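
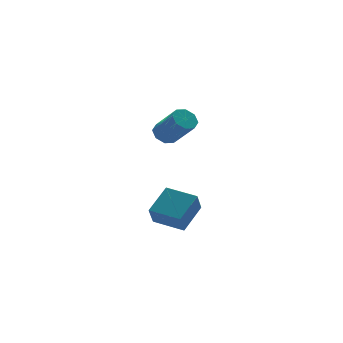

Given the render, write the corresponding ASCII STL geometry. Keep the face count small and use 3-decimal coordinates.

solid 
facet normal -0.710 -0.464 -0.530
outer loop
vertex -3.07 -4.7 -3.434
vertex -4.258 -3.174 -3.179
vertex -2.557 -4.097 -4.648
endloop
endfacet
facet normal 0.609 -0.782 -0.131
outer loop
vertex -1.102 -3.146 -3.561
vertex -3.07 -4.7 -3.434
vertex -2.557 -4.097 -4.648
endloop
endfacet
facet normal -0.710 -0.464 -0.530
outer loop
vertex -2.557 -4.097 -4.648
vertex -4.258 -3.174 -3.179
vertex -3.745 -2.571 -4.393
endloop
endfacet
facet normal 0.354 0.416 -0.838
outer loop
vertex -3.745 -2.571 -4.393
vertex -1.102 -3.146 -3.561
vertex -2.557 -4.097 -4.648
endloop
endfacet
facet normal -0.354 -0.416 0.838
outer loop
vertex -3.07 -4.7 -3.434
vertex -2.803 -2.223 -2.092
vertex -4.258 -3.174 -3.179
endloop
endfacet
facet normal 0.609 -0.782 -0.131
outer loop
vertex -1.615 -3.749 -2.347
vertex -3.07 -4.7 -3.434
vertex -1.102 -3.146 -3.561
endloop
endfacet
facet normal -0.354 -0.416 0.838
outer loop
vertex -1.615 -3.749 -2.347
vertex -2.803 -2.223 -2.092
vertex -3.07 -4.7 -3.434
endloop
endfacet
facet normal -0.609 0.782 0.131
outer loop
vertex -4.258 -3.174 -3.179
vertex -2.803 -2.223 -2.092
vertex -3.745 -2.571 -4.393
endloop
endfacet
facet normal 0.354 0.416 -0.838
outer loop
vertex -2.29 -1.62 -3.306
vertex -1.102 -3.146 -3.561
vertex -3.745 -2.571 -4.393
endloop
endfacet
facet normal -0.609 0.782 0.131
outer loop
vertex -3.745 -2.571 -4.393
vertex -2.803 -2.223 -2.092
vertex -2.29 -1.62 -3.306
endloop
endfacet
facet normal 0.710 0.464 0.530
outer loop
vertex -2.29 -1.62 -3.306
vertex -1.615 -3.749 -2.347
vertex -1.102 -3.146 -3.561
endloop
endfacet
facet normal 0.710 0.464 0.530
outer loop
vertex -2.803 -2.223 -2.092
vertex -1.615 -3.749 -2.347
vertex -2.29 -1.62 -3.306
endloop
endfacet
facet normal -0.275 0.652 -0.707
outer loop
vertex -2.475 -3.039 2.041
vertex -3.192 -2.965 2.388
vertex -2.489 -2.592 2.459
endloop
endfacet
facet normal 0.961 0.204 -0.186
outer loop
vertex -2.475 -3.039 2.041
vertex -2.489 -2.592 2.459
vertex -1.89 -4.428 3.546
endloop
endfacet
facet normal 0.961 0.204 -0.186
outer loop
vertex -1.89 -4.428 3.546
vertex -2.489 -2.592 2.459
vertex -1.904 -3.981 3.964
endloop
endfacet
facet normal 0.274 -0.652 0.707
outer loop
vertex -1.89 -4.428 3.546
vertex -1.904 -3.981 3.964
vertex -2.608 -4.355 3.892
endloop
endfacet
facet normal -0.274 0.652 -0.707
outer loop
vertex -2.489 -2.592 2.459
vertex -3.192 -2.965 2.388
vertex -2.914 -2.363 2.835
endloop
endfacet
facet normal 0.665 0.660 0.350
outer loop
vertex -2.489 -2.592 2.459
vertex -2.914 -2.363 2.835
vertex -1.904 -3.981 3.964
endloop
endfacet
facet normal 0.664 0.660 0.352
outer loop
vertex -1.904 -3.981 3.964
vertex -2.914 -2.363 2.835
vertex -2.33 -3.753 4.34
endloop
endfacet
facet normal 0.274 -0.652 0.706
outer loop
vertex -1.904 -3.981 3.964
vertex -2.33 -3.753 4.34
vertex -2.608 -4.355 3.892
endloop
endfacet
facet normal -0.275 0.652 -0.707
outer loop
vertex -2.914 -2.363 2.835
vertex -3.192 -2.965 2.388
vertex -3.503 -2.488 2.949
endloop
endfacet
facet normal -0.023 0.730 0.683
outer loop
vertex -2.914 -2.363 2.835
vertex -3.503 -2.488 2.949
vertex -2.33 -3.753 4.34
endloop
endfacet
facet normal -0.022 0.730 0.683
outer loop
vertex -2.33 -3.753 4.34
vertex -3.503 -2.488 2.949
vertex -2.918 -3.877 4.454
endloop
endfacet
facet normal 0.275 -0.652 0.706
outer loop
vertex -2.33 -3.753 4.34
vertex -2.918 -3.877 4.454
vertex -2.608 -4.355 3.892
endloop
endfacet
facet normal -0.274 0.652 -0.707
outer loop
vertex -3.503 -2.488 2.949
vertex -3.192 -2.965 2.388
vertex -3.91 -2.892 2.734
endloop
endfacet
facet normal -0.695 0.373 0.615
outer loop
vertex -3.503 -2.488 2.949
vertex -3.91 -2.892 2.734
vertex -2.918 -3.877 4.454
endloop
endfacet
facet normal -0.695 0.373 0.615
outer loop
vertex -2.918 -3.877 4.454
vertex -3.91 -2.892 2.734
vertex -3.325 -4.281 4.239
endloop
endfacet
facet normal 0.275 -0.652 0.706
outer loop
vertex -2.918 -3.877 4.454
vertex -3.325 -4.281 4.239
vertex -2.608 -4.355 3.892
endloop
endfacet
facet normal -0.274 0.652 -0.707
outer loop
vertex -3.91 -2.892 2.734
vertex -3.192 -2.965 2.388
vertex -3.896 -3.339 2.316
endloop
endfacet
facet normal -0.961 -0.204 0.186
outer loop
vertex -3.91 -2.892 2.734
vertex -3.896 -3.339 2.316
vertex -3.325 -4.281 4.239
endloop
endfacet
facet normal -0.961 -0.204 0.186
outer loop
vertex -3.325 -4.281 4.239
vertex -3.896 -3.339 2.316
vertex -3.311 -4.728 3.821
endloop
endfacet
facet normal 0.275 -0.652 0.707
outer loop
vertex -3.325 -4.281 4.239
vertex -3.311 -4.728 3.821
vertex -2.608 -4.355 3.892
endloop
endfacet
facet normal -0.274 0.652 -0.706
outer loop
vertex -3.896 -3.339 2.316
vertex -3.192 -2.965 2.388
vertex -3.47 -3.567 1.94
endloop
endfacet
facet normal -0.664 -0.660 -0.351
outer loop
vertex -3.896 -3.339 2.316
vertex -3.47 -3.567 1.94
vertex -3.311 -4.728 3.821
endloop
endfacet
facet normal -0.665 -0.659 -0.351
outer loop
vertex -3.311 -4.728 3.821
vertex -3.47 -3.567 1.94
vertex -2.886 -4.957 3.445
endloop
endfacet
facet normal 0.274 -0.652 0.707
outer loop
vertex -3.311 -4.728 3.821
vertex -2.886 -4.957 3.445
vertex -2.608 -4.355 3.892
endloop
endfacet
facet normal -0.275 0.652 -0.706
outer loop
vertex -3.47 -3.567 1.94
vertex -3.192 -2.965 2.388
vertex -2.882 -3.443 1.826
endloop
endfacet
facet normal 0.022 -0.730 -0.683
outer loop
vertex -3.47 -3.567 1.94
vertex -2.882 -3.443 1.826
vertex -2.886 -4.957 3.445
endloop
endfacet
facet normal 0.023 -0.730 -0.683
outer loop
vertex -2.886 -4.957 3.445
vertex -2.882 -3.443 1.826
vertex -2.297 -4.832 3.331
endloop
endfacet
facet normal 0.275 -0.652 0.707
outer loop
vertex -2.886 -4.957 3.445
vertex -2.297 -4.832 3.331
vertex -2.608 -4.355 3.892
endloop
endfacet
facet normal -0.275 0.652 -0.706
outer loop
vertex -2.882 -3.443 1.826
vertex -3.192 -2.965 2.388
vertex -2.475 -3.039 2.041
endloop
endfacet
facet normal 0.695 -0.373 -0.615
outer loop
vertex -2.882 -3.443 1.826
vertex -2.475 -3.039 2.041
vertex -2.297 -4.832 3.331
endloop
endfacet
facet normal 0.695 -0.373 -0.615
outer loop
vertex -2.297 -4.832 3.331
vertex -2.475 -3.039 2.041
vertex -1.89 -4.428 3.546
endloop
endfacet
facet normal 0.274 -0.652 0.707
outer loop
vertex -2.297 -4.832 3.331
vertex -1.89 -4.428 3.546
vertex -2.608 -4.355 3.892
endloop
endfacet

endsolid


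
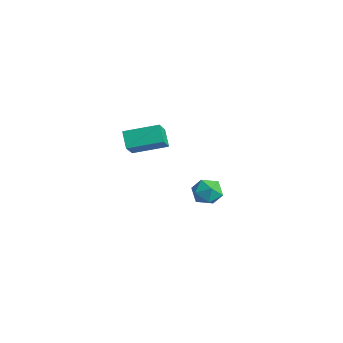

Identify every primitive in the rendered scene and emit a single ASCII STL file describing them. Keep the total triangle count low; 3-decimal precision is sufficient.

solid 
facet normal -0.990 -0.018 -0.142
outer loop
vertex -3.519 2.902 -4.463
vertex -3.618 2.174 -3.681
vertex -3.67 3.22 -3.45
endloop
endfacet
facet normal -0.721 0.623 -0.303
outer loop
vertex -3.519 2.902 -4.463
vertex -3.67 3.22 -3.45
vertex -2.964 3.733 -4.074
endloop
endfacet
facet normal -0.230 0.534 -0.813
outer loop
vertex -3.519 2.902 -4.463
vertex -2.964 3.733 -4.074
vertex -2.476 3.004 -4.691
endloop
endfacet
facet normal -0.196 -0.162 -0.967
outer loop
vertex -3.519 2.902 -4.463
vertex -2.476 3.004 -4.691
vertex -2.88 2.041 -4.448
endloop
endfacet
facet normal -0.665 -0.503 -0.552
outer loop
vertex -3.519 2.902 -4.463
vertex -2.88 2.041 -4.448
vertex -3.618 2.174 -3.681
endloop
endfacet
facet normal -0.392 0.877 0.277
outer loop
vertex -2.964 3.733 -4.074
vertex -3.67 3.22 -3.45
vertex -2.72 3.519 -3.052
endloop
endfacet
facet normal -0.827 -0.160 0.539
outer loop
vertex -3.67 3.22 -3.45
vertex -3.618 2.174 -3.681
vertex -3.124 2.556 -2.809
endloop
endfacet
facet normal -0.301 -0.945 -0.126
outer loop
vertex -3.618 2.174 -3.681
vertex -2.88 2.041 -4.448
vertex -2.636 1.827 -3.426
endloop
endfacet
facet normal 0.458 -0.393 -0.797
outer loop
vertex -2.88 2.041 -4.448
vertex -2.476 3.004 -4.691
vertex -1.93 2.34 -4.05
endloop
endfacet
facet normal 0.402 0.733 -0.549
outer loop
vertex -2.476 3.004 -4.691
vertex -2.964 3.733 -4.074
vertex -1.982 3.386 -3.819
endloop
endfacet
facet normal 0.196 0.162 0.967
outer loop
vertex -2.081 2.658 -3.037
vertex -2.72 3.519 -3.052
vertex -3.124 2.556 -2.809
endloop
endfacet
facet normal 0.230 -0.534 0.813
outer loop
vertex -2.081 2.658 -3.037
vertex -3.124 2.556 -2.809
vertex -2.636 1.827 -3.426
endloop
endfacet
facet normal 0.721 -0.623 0.303
outer loop
vertex -2.081 2.658 -3.037
vertex -2.636 1.827 -3.426
vertex -1.93 2.34 -4.05
endloop
endfacet
facet normal 0.990 0.018 0.142
outer loop
vertex -2.081 2.658 -3.037
vertex -1.93 2.34 -4.05
vertex -1.982 3.386 -3.819
endloop
endfacet
facet normal 0.665 0.503 0.552
outer loop
vertex -2.081 2.658 -3.037
vertex -1.982 3.386 -3.819
vertex -2.72 3.519 -3.052
endloop
endfacet
facet normal -0.458 0.393 0.797
outer loop
vertex -3.124 2.556 -2.809
vertex -2.72 3.519 -3.052
vertex -3.67 3.22 -3.45
endloop
endfacet
facet normal -0.402 -0.733 0.549
outer loop
vertex -2.636 1.827 -3.426
vertex -3.124 2.556 -2.809
vertex -3.618 2.174 -3.681
endloop
endfacet
facet normal 0.392 -0.877 -0.277
outer loop
vertex -1.93 2.34 -4.05
vertex -2.636 1.827 -3.426
vertex -2.88 2.041 -4.448
endloop
endfacet
facet normal 0.827 0.160 -0.539
outer loop
vertex -1.982 3.386 -3.819
vertex -1.93 2.34 -4.05
vertex -2.476 3.004 -4.691
endloop
endfacet
facet normal 0.301 0.945 0.126
outer loop
vertex -2.72 3.519 -3.052
vertex -1.982 3.386 -3.819
vertex -2.964 3.733 -4.074
endloop
endfacet
facet normal -0.492 -0.834 -0.251
outer loop
vertex -0.381 -4.088 3.618
vertex -1.239 -3.84 4.479
vertex -1.3 -3.192 2.443
endloop
endfacet
facet normal 0.692 -0.200 -0.694
outer loop
vertex -0.241 -1.4 2.981
vertex -0.381 -4.088 3.618
vertex -1.3 -3.192 2.443
endloop
endfacet
facet normal -0.492 -0.834 -0.251
outer loop
vertex -1.3 -3.192 2.443
vertex -1.239 -3.84 4.479
vertex -2.158 -2.944 3.304
endloop
endfacet
facet normal -0.528 0.515 -0.675
outer loop
vertex -2.158 -2.944 3.304
vertex -0.241 -1.4 2.981
vertex -1.3 -3.192 2.443
endloop
endfacet
facet normal 0.528 -0.515 0.675
outer loop
vertex -0.381 -4.088 3.618
vertex -0.18 -2.048 5.017
vertex -1.239 -3.84 4.479
endloop
endfacet
facet normal 0.692 -0.200 -0.694
outer loop
vertex 0.678 -2.296 4.156
vertex -0.381 -4.088 3.618
vertex -0.241 -1.4 2.981
endloop
endfacet
facet normal 0.528 -0.515 0.675
outer loop
vertex 0.678 -2.296 4.156
vertex -0.18 -2.048 5.017
vertex -0.381 -4.088 3.618
endloop
endfacet
facet normal -0.692 0.200 0.694
outer loop
vertex -1.239 -3.84 4.479
vertex -0.18 -2.048 5.017
vertex -2.158 -2.944 3.304
endloop
endfacet
facet normal -0.528 0.515 -0.675
outer loop
vertex -1.099 -1.152 3.842
vertex -0.241 -1.4 2.981
vertex -2.158 -2.944 3.304
endloop
endfacet
facet normal -0.692 0.200 0.694
outer loop
vertex -2.158 -2.944 3.304
vertex -0.18 -2.048 5.017
vertex -1.099 -1.152 3.842
endloop
endfacet
facet normal 0.492 0.834 0.251
outer loop
vertex -1.099 -1.152 3.842
vertex 0.678 -2.296 4.156
vertex -0.241 -1.4 2.981
endloop
endfacet
facet normal 0.492 0.834 0.251
outer loop
vertex -0.18 -2.048 5.017
vertex 0.678 -2.296 4.156
vertex -1.099 -1.152 3.842
endloop
endfacet

endsolid


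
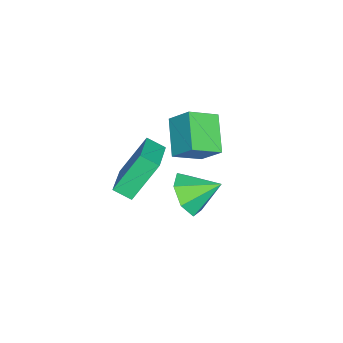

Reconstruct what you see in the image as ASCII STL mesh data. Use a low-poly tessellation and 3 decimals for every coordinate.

solid 
facet normal 0.182 -0.832 -0.525
outer loop
vertex 2.303 -0.844 3.158
vertex 1.839 -0.416 2.319
vertex 2.85 -0.373 2.601
endloop
endfacet
facet normal 0.567 0.264 0.780
outer loop
vertex 2.303 -0.844 3.158
vertex 2.85 -0.373 2.601
vertex 1.561 0.856 3.121
endloop
endfacet
facet normal 0.182 -0.832 -0.524
outer loop
vertex 2.85 -0.373 2.601
vertex 1.839 -0.416 2.319
vertex 2.635 0.065 1.831
endloop
endfacet
facet normal 0.716 0.674 0.183
outer loop
vertex 2.85 -0.373 2.601
vertex 2.635 0.065 1.831
vertex 1.561 0.856 3.121
endloop
endfacet
facet normal 0.182 -0.832 -0.524
outer loop
vertex 2.635 0.065 1.831
vertex 1.839 -0.416 2.319
vertex 1.821 0.14 1.429
endloop
endfacet
facet normal 0.253 0.904 -0.344
outer loop
vertex 2.635 0.065 1.831
vertex 1.821 0.14 1.429
vertex 1.561 0.856 3.121
endloop
endfacet
facet normal 0.181 -0.832 -0.524
outer loop
vertex 1.821 0.14 1.429
vertex 1.839 -0.416 2.319
vertex 1.021 -0.203 1.697
endloop
endfacet
facet normal -0.471 0.784 -0.404
outer loop
vertex 1.821 0.14 1.429
vertex 1.021 -0.203 1.697
vertex 1.561 0.856 3.121
endloop
endfacet
facet normal 0.182 -0.832 -0.524
outer loop
vertex 1.021 -0.203 1.697
vertex 1.839 -0.416 2.319
vertex 0.837 -0.707 2.433
endloop
endfacet
facet normal -0.914 0.403 0.047
outer loop
vertex 1.021 -0.203 1.697
vertex 0.837 -0.707 2.433
vertex 1.561 0.856 3.121
endloop
endfacet
facet normal 0.182 -0.832 -0.524
outer loop
vertex 0.837 -0.707 2.433
vertex 1.839 -0.416 2.319
vertex 1.408 -0.992 3.083
endloop
endfacet
facet normal -0.740 0.047 0.671
outer loop
vertex 0.837 -0.707 2.433
vertex 1.408 -0.992 3.083
vertex 1.561 0.856 3.121
endloop
endfacet
facet normal 0.182 -0.832 -0.525
outer loop
vertex 1.408 -0.992 3.083
vertex 1.839 -0.416 2.319
vertex 2.303 -0.844 3.158
endloop
endfacet
facet normal -0.081 -0.014 0.997
outer loop
vertex 1.408 -0.992 3.083
vertex 2.303 -0.844 3.158
vertex 1.561 0.856 3.121
endloop
endfacet
facet normal -0.580 0.666 -0.469
outer loop
vertex -3.881 -1.783 1.181
vertex -3.62 -0.84 2.196
vertex -2.39 -1.162 0.22
endloop
endfacet
facet normal -0.185 -0.669 -0.720
outer loop
vertex -1.52 -2.16 0.924
vertex -3.881 -1.783 1.181
vertex -2.39 -1.162 0.22
endloop
endfacet
facet normal -0.581 0.665 -0.470
outer loop
vertex -2.39 -1.162 0.22
vertex -3.62 -0.84 2.196
vertex -2.129 -0.218 1.234
endloop
endfacet
facet normal 0.793 0.330 -0.512
outer loop
vertex -2.129 -0.218 1.234
vertex -1.52 -2.16 0.924
vertex -2.39 -1.162 0.22
endloop
endfacet
facet normal -0.793 -0.331 0.511
outer loop
vertex -3.881 -1.783 1.181
vertex -2.75 -1.838 2.9
vertex -3.62 -0.84 2.196
endloop
endfacet
facet normal -0.185 -0.669 -0.720
outer loop
vertex -3.011 -2.782 1.886
vertex -3.881 -1.783 1.181
vertex -1.52 -2.16 0.924
endloop
endfacet
facet normal -0.793 -0.330 0.511
outer loop
vertex -3.011 -2.782 1.886
vertex -2.75 -1.838 2.9
vertex -3.881 -1.783 1.181
endloop
endfacet
facet normal 0.185 0.669 0.720
outer loop
vertex -3.62 -0.84 2.196
vertex -2.75 -1.838 2.9
vertex -2.129 -0.218 1.234
endloop
endfacet
facet normal 0.794 0.330 -0.511
outer loop
vertex -1.259 -1.217 1.939
vertex -1.52 -2.16 0.924
vertex -2.129 -0.218 1.234
endloop
endfacet
facet normal 0.185 0.669 0.720
outer loop
vertex -2.129 -0.218 1.234
vertex -2.75 -1.838 2.9
vertex -1.259 -1.217 1.939
endloop
endfacet
facet normal 0.580 -0.666 0.469
outer loop
vertex -1.259 -1.217 1.939
vertex -3.011 -2.782 1.886
vertex -1.52 -2.16 0.924
endloop
endfacet
facet normal 0.580 -0.665 0.470
outer loop
vertex -2.75 -1.838 2.9
vertex -3.011 -2.782 1.886
vertex -1.259 -1.217 1.939
endloop
endfacet
facet normal -0.383 0.419 0.824
outer loop
vertex -1.612 -3.267 1.772
vertex 0.208 -2.92 2.441
vertex -1.615 -2.457 1.359
endloop
endfacet
facet normal -0.924 -0.177 -0.340
outer loop
vertex -0.788 -3.36 -0.421
vertex -1.612 -3.267 1.772
vertex -1.615 -2.457 1.359
endloop
endfacet
facet normal -0.382 0.419 0.824
outer loop
vertex -1.615 -2.457 1.359
vertex 0.208 -2.92 2.441
vertex 0.205 -2.109 2.027
endloop
endfacet
facet normal -0.004 0.891 -0.454
outer loop
vertex 0.205 -2.109 2.027
vertex -0.788 -3.36 -0.421
vertex -1.615 -2.457 1.359
endloop
endfacet
facet normal 0.003 -0.891 0.454
outer loop
vertex -1.612 -3.267 1.772
vertex 1.035 -3.823 0.661
vertex 0.208 -2.92 2.441
endloop
endfacet
facet normal -0.924 -0.177 -0.340
outer loop
vertex -0.785 -4.171 -0.007
vertex -1.612 -3.267 1.772
vertex -0.788 -3.36 -0.421
endloop
endfacet
facet normal 0.004 -0.891 0.454
outer loop
vertex -0.785 -4.171 -0.007
vertex 1.035 -3.823 0.661
vertex -1.612 -3.267 1.772
endloop
endfacet
facet normal 0.924 0.177 0.340
outer loop
vertex 0.208 -2.92 2.441
vertex 1.035 -3.823 0.661
vertex 0.205 -2.109 2.027
endloop
endfacet
facet normal -0.003 0.891 -0.454
outer loop
vertex 1.032 -3.013 0.248
vertex -0.788 -3.36 -0.421
vertex 0.205 -2.109 2.027
endloop
endfacet
facet normal 0.924 0.177 0.340
outer loop
vertex 0.205 -2.109 2.027
vertex 1.035 -3.823 0.661
vertex 1.032 -3.013 0.248
endloop
endfacet
facet normal 0.383 -0.419 -0.823
outer loop
vertex 1.032 -3.013 0.248
vertex -0.785 -4.171 -0.007
vertex -0.788 -3.36 -0.421
endloop
endfacet
facet normal 0.382 -0.419 -0.824
outer loop
vertex 1.035 -3.823 0.661
vertex -0.785 -4.171 -0.007
vertex 1.032 -3.013 0.248
endloop
endfacet

endsolid


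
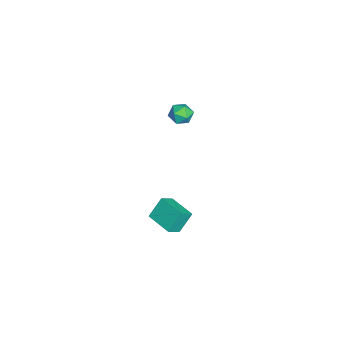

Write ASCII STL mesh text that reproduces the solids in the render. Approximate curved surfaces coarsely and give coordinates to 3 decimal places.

solid 
facet normal -0.700 -0.711 0.073
outer loop
vertex 3.987 -3.134 -1.75
vertex 3.552 -2.61 -0.824
vertex 3.484 -2.689 -2.238
endloop
endfacet
facet normal 0.379 -0.455 -0.806
outer loop
vertex 4.428 -1.73 -2.336
vertex 3.987 -3.134 -1.75
vertex 3.484 -2.689 -2.238
endloop
endfacet
facet normal -0.700 -0.711 0.073
outer loop
vertex 3.484 -2.689 -2.238
vertex 3.552 -2.61 -0.824
vertex 3.049 -2.165 -1.311
endloop
endfacet
facet normal -0.606 0.536 -0.588
outer loop
vertex 3.049 -2.165 -1.311
vertex 4.428 -1.73 -2.336
vertex 3.484 -2.689 -2.238
endloop
endfacet
facet normal 0.606 -0.536 0.588
outer loop
vertex 3.987 -3.134 -1.75
vertex 4.496 -1.651 -0.922
vertex 3.552 -2.61 -0.824
endloop
endfacet
facet normal 0.378 -0.455 -0.806
outer loop
vertex 4.931 -2.175 -1.849
vertex 3.987 -3.134 -1.75
vertex 4.428 -1.73 -2.336
endloop
endfacet
facet normal 0.606 -0.536 0.587
outer loop
vertex 4.931 -2.175 -1.849
vertex 4.496 -1.651 -0.922
vertex 3.987 -3.134 -1.75
endloop
endfacet
facet normal -0.378 0.455 0.806
outer loop
vertex 3.552 -2.61 -0.824
vertex 4.496 -1.651 -0.922
vertex 3.049 -2.165 -1.311
endloop
endfacet
facet normal -0.606 0.536 -0.588
outer loop
vertex 3.993 -1.206 -1.41
vertex 4.428 -1.73 -2.336
vertex 3.049 -2.165 -1.311
endloop
endfacet
facet normal -0.378 0.456 0.806
outer loop
vertex 3.049 -2.165 -1.311
vertex 4.496 -1.651 -0.922
vertex 3.993 -1.206 -1.41
endloop
endfacet
facet normal 0.700 0.711 -0.073
outer loop
vertex 3.993 -1.206 -1.41
vertex 4.931 -2.175 -1.849
vertex 4.428 -1.73 -2.336
endloop
endfacet
facet normal 0.700 0.711 -0.073
outer loop
vertex 4.496 -1.651 -0.922
vertex 4.931 -2.175 -1.849
vertex 3.993 -1.206 -1.41
endloop
endfacet
facet normal -0.399 0.652 0.644
outer loop
vertex -2.214 -1.624 0.179
vertex -2.665 -2.064 0.345
vertex -2.1 -2.038 0.669
endloop
endfacet
facet normal 0.303 0.762 0.573
outer loop
vertex -2.214 -1.624 0.179
vertex -2.1 -2.038 0.669
vertex -1.628 -1.903 0.24
endloop
endfacet
facet normal 0.437 0.892 -0.115
outer loop
vertex -2.214 -1.624 0.179
vertex -1.628 -1.903 0.24
vertex -1.902 -1.845 -0.349
endloop
endfacet
facet normal -0.181 0.865 -0.469
outer loop
vertex -2.214 -1.624 0.179
vertex -1.902 -1.845 -0.349
vertex -2.543 -1.944 -0.284
endloop
endfacet
facet normal -0.698 0.716 0.001
outer loop
vertex -2.214 -1.624 0.179
vertex -2.543 -1.944 -0.284
vertex -2.665 -2.064 0.345
endloop
endfacet
facet normal 0.639 0.158 0.753
outer loop
vertex -1.628 -1.903 0.24
vertex -2.1 -2.038 0.669
vertex -1.717 -2.516 0.444
endloop
endfacet
facet normal -0.497 -0.019 0.868
outer loop
vertex -2.1 -2.038 0.669
vertex -2.665 -2.064 0.345
vertex -2.358 -2.615 0.509
endloop
endfacet
facet normal -0.981 0.084 -0.174
outer loop
vertex -2.665 -2.064 0.345
vertex -2.543 -1.944 -0.284
vertex -2.632 -2.557 -0.08
endloop
endfacet
facet normal -0.145 0.324 -0.935
outer loop
vertex -2.543 -1.944 -0.284
vertex -1.902 -1.845 -0.349
vertex -2.16 -2.422 -0.509
endloop
endfacet
facet normal 0.856 0.369 -0.362
outer loop
vertex -1.902 -1.845 -0.349
vertex -1.628 -1.903 0.24
vertex -1.595 -2.396 -0.185
endloop
endfacet
facet normal 0.181 -0.865 0.469
outer loop
vertex -2.046 -2.836 -0.019
vertex -1.717 -2.516 0.444
vertex -2.358 -2.615 0.509
endloop
endfacet
facet normal -0.437 -0.892 0.115
outer loop
vertex -2.046 -2.836 -0.019
vertex -2.358 -2.615 0.509
vertex -2.632 -2.557 -0.08
endloop
endfacet
facet normal -0.303 -0.762 -0.573
outer loop
vertex -2.046 -2.836 -0.019
vertex -2.632 -2.557 -0.08
vertex -2.16 -2.422 -0.509
endloop
endfacet
facet normal 0.399 -0.652 -0.644
outer loop
vertex -2.046 -2.836 -0.019
vertex -2.16 -2.422 -0.509
vertex -1.595 -2.396 -0.185
endloop
endfacet
facet normal 0.698 -0.716 -0.001
outer loop
vertex -2.046 -2.836 -0.019
vertex -1.595 -2.396 -0.185
vertex -1.717 -2.516 0.444
endloop
endfacet
facet normal 0.145 -0.324 0.935
outer loop
vertex -2.358 -2.615 0.509
vertex -1.717 -2.516 0.444
vertex -2.1 -2.038 0.669
endloop
endfacet
facet normal -0.856 -0.369 0.362
outer loop
vertex -2.632 -2.557 -0.08
vertex -2.358 -2.615 0.509
vertex -2.665 -2.064 0.345
endloop
endfacet
facet normal -0.639 -0.158 -0.753
outer loop
vertex -2.16 -2.422 -0.509
vertex -2.632 -2.557 -0.08
vertex -2.543 -1.944 -0.284
endloop
endfacet
facet normal 0.497 0.019 -0.868
outer loop
vertex -1.595 -2.396 -0.185
vertex -2.16 -2.422 -0.509
vertex -1.902 -1.845 -0.349
endloop
endfacet
facet normal 0.981 -0.084 0.174
outer loop
vertex -1.717 -2.516 0.444
vertex -1.595 -2.396 -0.185
vertex -1.628 -1.903 0.24
endloop
endfacet

endsolid


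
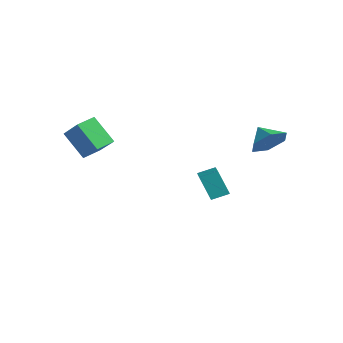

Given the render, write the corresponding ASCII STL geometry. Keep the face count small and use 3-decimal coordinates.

solid 
facet normal -0.626 -0.231 0.745
outer loop
vertex -2.194 -4.468 1.408
vertex -2.328 -3.514 1.591
vertex -3.438 -4.444 0.371
endloop
endfacet
facet normal 0.137 -0.973 -0.186
outer loop
vertex -2.412 -4.066 -0.851
vertex -2.194 -4.468 1.408
vertex -3.438 -4.444 0.371
endloop
endfacet
facet normal -0.626 -0.231 0.745
outer loop
vertex -3.438 -4.444 0.371
vertex -2.328 -3.514 1.591
vertex -3.572 -3.49 0.554
endloop
endfacet
facet normal -0.768 0.015 -0.640
outer loop
vertex -3.572 -3.49 0.554
vertex -2.412 -4.066 -0.851
vertex -3.438 -4.444 0.371
endloop
endfacet
facet normal 0.768 -0.015 0.640
outer loop
vertex -2.194 -4.468 1.408
vertex -1.302 -3.136 0.369
vertex -2.328 -3.514 1.591
endloop
endfacet
facet normal 0.137 -0.973 -0.186
outer loop
vertex -1.168 -4.09 0.186
vertex -2.194 -4.468 1.408
vertex -2.412 -4.066 -0.851
endloop
endfacet
facet normal 0.768 -0.015 0.640
outer loop
vertex -1.168 -4.09 0.186
vertex -1.302 -3.136 0.369
vertex -2.194 -4.468 1.408
endloop
endfacet
facet normal -0.137 0.973 0.186
outer loop
vertex -2.328 -3.514 1.591
vertex -1.302 -3.136 0.369
vertex -3.572 -3.49 0.554
endloop
endfacet
facet normal -0.768 0.015 -0.640
outer loop
vertex -2.546 -3.112 -0.668
vertex -2.412 -4.066 -0.851
vertex -3.572 -3.49 0.554
endloop
endfacet
facet normal -0.137 0.973 0.186
outer loop
vertex -3.572 -3.49 0.554
vertex -1.302 -3.136 0.369
vertex -2.546 -3.112 -0.668
endloop
endfacet
facet normal 0.626 0.231 -0.745
outer loop
vertex -2.546 -3.112 -0.668
vertex -1.168 -4.09 0.186
vertex -2.412 -4.066 -0.851
endloop
endfacet
facet normal 0.626 0.231 -0.745
outer loop
vertex -1.302 -3.136 0.369
vertex -1.168 -4.09 0.186
vertex -2.546 -3.112 -0.668
endloop
endfacet
facet normal 0.831 -0.023 -0.556
outer loop
vertex 3.624 1.749 1.417
vertex 3.135 2.048 0.673
vertex 3.538 2.67 1.25
endloop
endfacet
facet normal -0.067 0.172 0.983
outer loop
vertex 3.624 1.749 1.417
vertex 3.538 2.67 1.25
vertex 2.245 2.072 1.267
endloop
endfacet
facet normal 0.831 -0.022 -0.556
outer loop
vertex 3.538 2.67 1.25
vertex 3.135 2.048 0.673
vertex 3.048 2.969 0.506
endloop
endfacet
facet normal -0.348 0.768 0.538
outer loop
vertex 3.538 2.67 1.25
vertex 3.048 2.969 0.506
vertex 2.245 2.072 1.267
endloop
endfacet
facet normal 0.831 -0.022 -0.556
outer loop
vertex 3.048 2.969 0.506
vertex 3.135 2.048 0.673
vertex 2.645 2.347 -0.072
endloop
endfacet
facet normal -0.785 0.610 -0.109
outer loop
vertex 3.048 2.969 0.506
vertex 2.645 2.347 -0.072
vertex 2.245 2.072 1.267
endloop
endfacet
facet normal 0.831 -0.023 -0.556
outer loop
vertex 2.645 2.347 -0.072
vertex 3.135 2.048 0.673
vertex 2.731 1.426 0.095
endloop
endfacet
facet normal -0.940 -0.144 -0.310
outer loop
vertex 2.645 2.347 -0.072
vertex 2.731 1.426 0.095
vertex 2.245 2.072 1.267
endloop
endfacet
facet normal 0.831 -0.023 -0.556
outer loop
vertex 2.731 1.426 0.095
vertex 3.135 2.048 0.673
vertex 3.221 1.127 0.839
endloop
endfacet
facet normal -0.658 -0.741 0.136
outer loop
vertex 2.731 1.426 0.095
vertex 3.221 1.127 0.839
vertex 2.245 2.072 1.267
endloop
endfacet
facet normal 0.831 -0.022 -0.555
outer loop
vertex 3.221 1.127 0.839
vertex 3.135 2.048 0.673
vertex 3.624 1.749 1.417
endloop
endfacet
facet normal -0.222 -0.583 0.782
outer loop
vertex 3.221 1.127 0.839
vertex 3.624 1.749 1.417
vertex 2.245 2.072 1.267
endloop
endfacet
facet normal -0.803 0.499 -0.327
outer loop
vertex -1.604 1.523 -3.02
vertex -1.251 2.299 -2.703
vertex -0.966 1.739 -4.259
endloop
endfacet
facet normal -0.388 -0.853 -0.349
outer loop
vertex 0.511 0.821 -3.657
vertex -1.604 1.523 -3.02
vertex -0.966 1.739 -4.259
endloop
endfacet
facet normal -0.803 0.499 -0.327
outer loop
vertex -0.966 1.739 -4.259
vertex -1.251 2.299 -2.703
vertex -0.613 2.515 -3.941
endloop
endfacet
facet normal 0.453 0.154 -0.878
outer loop
vertex -0.613 2.515 -3.941
vertex 0.511 0.821 -3.657
vertex -0.966 1.739 -4.259
endloop
endfacet
facet normal -0.453 -0.153 0.878
outer loop
vertex -1.604 1.523 -3.02
vertex 0.226 1.381 -2.101
vertex -1.251 2.299 -2.703
endloop
endfacet
facet normal -0.388 -0.853 -0.349
outer loop
vertex -0.127 0.605 -2.419
vertex -1.604 1.523 -3.02
vertex 0.511 0.821 -3.657
endloop
endfacet
facet normal -0.453 -0.154 0.878
outer loop
vertex -0.127 0.605 -2.419
vertex 0.226 1.381 -2.101
vertex -1.604 1.523 -3.02
endloop
endfacet
facet normal 0.388 0.853 0.349
outer loop
vertex -1.251 2.299 -2.703
vertex 0.226 1.381 -2.101
vertex -0.613 2.515 -3.941
endloop
endfacet
facet normal 0.453 0.153 -0.879
outer loop
vertex 0.864 1.597 -3.34
vertex 0.511 0.821 -3.657
vertex -0.613 2.515 -3.941
endloop
endfacet
facet normal 0.388 0.853 0.349
outer loop
vertex -0.613 2.515 -3.941
vertex 0.226 1.381 -2.101
vertex 0.864 1.597 -3.34
endloop
endfacet
facet normal 0.803 -0.499 0.327
outer loop
vertex 0.864 1.597 -3.34
vertex -0.127 0.605 -2.419
vertex 0.511 0.821 -3.657
endloop
endfacet
facet normal 0.803 -0.499 0.326
outer loop
vertex 0.226 1.381 -2.101
vertex -0.127 0.605 -2.419
vertex 0.864 1.597 -3.34
endloop
endfacet

endsolid


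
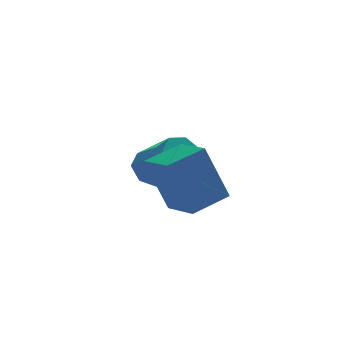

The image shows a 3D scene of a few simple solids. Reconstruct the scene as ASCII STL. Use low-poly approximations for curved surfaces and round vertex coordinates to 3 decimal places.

solid 
facet normal -0.457 0.627 -0.631
outer loop
vertex -1.406 4.921 -1.143
vertex -2.049 4.501 -1.094
vertex -1.831 5.098 -0.659
endloop
endfacet
facet normal 0.622 0.732 0.278
outer loop
vertex -1.406 4.921 -1.143
vertex -1.831 5.098 -0.659
vertex -0.587 3.798 -0.015
endloop
endfacet
facet normal 0.622 0.732 0.278
outer loop
vertex -0.587 3.798 -0.015
vertex -1.831 5.098 -0.659
vertex -1.012 3.975 0.469
endloop
endfacet
facet normal 0.456 -0.628 0.630
outer loop
vertex -0.587 3.798 -0.015
vertex -1.012 3.975 0.469
vertex -1.231 3.379 0.034
endloop
endfacet
facet normal -0.458 0.627 -0.631
outer loop
vertex -1.831 5.098 -0.659
vertex -2.049 4.501 -1.094
vertex -2.42 4.825 -0.503
endloop
endfacet
facet normal -0.111 0.663 0.741
outer loop
vertex -1.831 5.098 -0.659
vertex -2.42 4.825 -0.503
vertex -1.012 3.975 0.469
endloop
endfacet
facet normal -0.109 0.664 0.739
outer loop
vertex -1.012 3.975 0.469
vertex -2.42 4.825 -0.503
vertex -1.602 3.703 0.626
endloop
endfacet
facet normal 0.457 -0.628 0.630
outer loop
vertex -1.012 3.975 0.469
vertex -1.602 3.703 0.626
vertex -1.231 3.379 0.034
endloop
endfacet
facet normal -0.457 0.627 -0.631
outer loop
vertex -2.42 4.825 -0.503
vertex -2.049 4.501 -1.094
vertex -2.731 4.309 -0.791
endloop
endfacet
facet normal -0.758 0.097 0.645
outer loop
vertex -2.42 4.825 -0.503
vertex -2.731 4.309 -0.791
vertex -1.602 3.703 0.626
endloop
endfacet
facet normal -0.759 0.094 0.645
outer loop
vertex -1.602 3.703 0.626
vertex -2.731 4.309 -0.791
vertex -1.912 3.186 0.337
endloop
endfacet
facet normal 0.458 -0.627 0.630
outer loop
vertex -1.602 3.703 0.626
vertex -1.912 3.186 0.337
vertex -1.231 3.379 0.034
endloop
endfacet
facet normal -0.457 0.627 -0.631
outer loop
vertex -2.731 4.309 -0.791
vertex -2.049 4.501 -1.094
vertex -2.528 3.937 -1.308
endloop
endfacet
facet normal -0.836 -0.545 0.064
outer loop
vertex -2.731 4.309 -0.791
vertex -2.528 3.937 -1.308
vertex -1.912 3.186 0.337
endloop
endfacet
facet normal -0.835 -0.546 0.064
outer loop
vertex -1.912 3.186 0.337
vertex -2.528 3.937 -1.308
vertex -1.709 2.815 -0.18
endloop
endfacet
facet normal 0.458 -0.627 0.630
outer loop
vertex -1.912 3.186 0.337
vertex -1.709 2.815 -0.18
vertex -1.231 3.379 0.034
endloop
endfacet
facet normal -0.457 0.628 -0.630
outer loop
vertex -2.528 3.937 -1.308
vertex -2.049 4.501 -1.094
vertex -1.965 3.99 -1.664
endloop
endfacet
facet normal -0.284 -0.775 -0.565
outer loop
vertex -2.528 3.937 -1.308
vertex -1.965 3.99 -1.664
vertex -1.709 2.815 -0.18
endloop
endfacet
facet normal -0.284 -0.775 -0.565
outer loop
vertex -1.709 2.815 -0.18
vertex -1.965 3.99 -1.664
vertex -1.146 2.868 -0.536
endloop
endfacet
facet normal 0.458 -0.627 0.630
outer loop
vertex -1.709 2.815 -0.18
vertex -1.146 2.868 -0.536
vertex -1.231 3.379 0.034
endloop
endfacet
facet normal -0.458 0.627 -0.630
outer loop
vertex -1.965 3.99 -1.664
vertex -2.049 4.501 -1.094
vertex -1.465 4.428 -1.591
endloop
endfacet
facet normal 0.481 -0.421 -0.769
outer loop
vertex -1.965 3.99 -1.664
vertex -1.465 4.428 -1.591
vertex -1.146 2.868 -0.536
endloop
endfacet
facet normal 0.483 -0.421 -0.768
outer loop
vertex -1.146 2.868 -0.536
vertex -1.465 4.428 -1.591
vertex -0.647 3.306 -0.462
endloop
endfacet
facet normal 0.457 -0.627 0.631
outer loop
vertex -1.146 2.868 -0.536
vertex -0.647 3.306 -0.462
vertex -1.231 3.379 0.034
endloop
endfacet
facet normal -0.458 0.627 -0.630
outer loop
vertex -1.465 4.428 -1.591
vertex -2.049 4.501 -1.094
vertex -1.406 4.921 -1.143
endloop
endfacet
facet normal 0.885 0.251 -0.392
outer loop
vertex -1.465 4.428 -1.591
vertex -1.406 4.921 -1.143
vertex -0.647 3.306 -0.462
endloop
endfacet
facet normal 0.885 0.250 -0.394
outer loop
vertex -0.647 3.306 -0.462
vertex -1.406 4.921 -1.143
vertex -0.587 3.798 -0.015
endloop
endfacet
facet normal 0.457 -0.628 0.630
outer loop
vertex -0.647 3.306 -0.462
vertex -0.587 3.798 -0.015
vertex -1.231 3.379 0.034
endloop
endfacet
facet normal -0.889 -0.377 -0.259
outer loop
vertex -2.386 0.214 1.105
vertex -2.849 1.575 0.712
vertex -1.685 -0.107 -0.838
endloop
endfacet
facet normal 0.311 -0.913 0.263
outer loop
vertex -0.431 0.425 -0.472
vertex -2.386 0.214 1.105
vertex -1.685 -0.107 -0.838
endloop
endfacet
facet normal -0.889 -0.377 -0.259
outer loop
vertex -1.685 -0.107 -0.838
vertex -2.849 1.575 0.712
vertex -2.147 1.254 -1.23
endloop
endfacet
facet normal 0.336 -0.153 -0.929
outer loop
vertex -2.147 1.254 -1.23
vertex -0.431 0.425 -0.472
vertex -1.685 -0.107 -0.838
endloop
endfacet
facet normal -0.336 0.154 0.929
outer loop
vertex -2.386 0.214 1.105
vertex -1.595 2.107 1.078
vertex -2.849 1.575 0.712
endloop
endfacet
facet normal 0.311 -0.913 0.263
outer loop
vertex -1.133 0.746 1.47
vertex -2.386 0.214 1.105
vertex -0.431 0.425 -0.472
endloop
endfacet
facet normal -0.336 0.154 0.929
outer loop
vertex -1.133 0.746 1.47
vertex -1.595 2.107 1.078
vertex -2.386 0.214 1.105
endloop
endfacet
facet normal -0.311 0.913 -0.263
outer loop
vertex -2.849 1.575 0.712
vertex -1.595 2.107 1.078
vertex -2.147 1.254 -1.23
endloop
endfacet
facet normal 0.336 -0.154 -0.929
outer loop
vertex -0.894 1.786 -0.865
vertex -0.431 0.425 -0.472
vertex -2.147 1.254 -1.23
endloop
endfacet
facet normal -0.311 0.913 -0.263
outer loop
vertex -2.147 1.254 -1.23
vertex -1.595 2.107 1.078
vertex -0.894 1.786 -0.865
endloop
endfacet
facet normal 0.889 0.377 0.259
outer loop
vertex -0.894 1.786 -0.865
vertex -1.133 0.746 1.47
vertex -0.431 0.425 -0.472
endloop
endfacet
facet normal 0.890 0.376 0.259
outer loop
vertex -1.595 2.107 1.078
vertex -1.133 0.746 1.47
vertex -0.894 1.786 -0.865
endloop
endfacet

endsolid


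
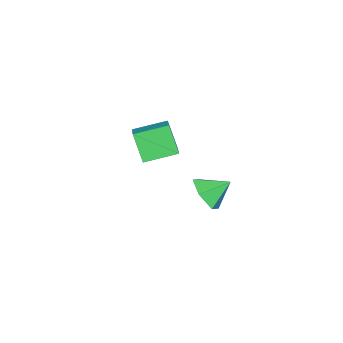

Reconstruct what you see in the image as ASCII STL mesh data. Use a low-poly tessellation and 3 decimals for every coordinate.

solid 
facet normal -0.627 0.744 0.229
outer loop
vertex -0.928 -3.109 2.157
vertex -0.057 -2.54 2.693
vertex -0.565 -2.386 0.8
endloop
endfacet
facet normal -0.744 -0.486 -0.458
outer loop
vertex 0.457 -3.6 0.427
vertex -0.928 -3.109 2.157
vertex -0.565 -2.386 0.8
endloop
endfacet
facet normal -0.627 0.744 0.229
outer loop
vertex -0.565 -2.386 0.8
vertex -0.057 -2.54 2.693
vertex 0.306 -1.817 1.336
endloop
endfacet
facet normal 0.230 0.457 -0.859
outer loop
vertex 0.306 -1.817 1.336
vertex 0.457 -3.6 0.427
vertex -0.565 -2.386 0.8
endloop
endfacet
facet normal -0.230 -0.457 0.859
outer loop
vertex -0.928 -3.109 2.157
vertex 0.965 -3.754 2.32
vertex -0.057 -2.54 2.693
endloop
endfacet
facet normal -0.744 -0.486 -0.458
outer loop
vertex 0.094 -4.323 1.784
vertex -0.928 -3.109 2.157
vertex 0.457 -3.6 0.427
endloop
endfacet
facet normal -0.230 -0.457 0.859
outer loop
vertex 0.094 -4.323 1.784
vertex 0.965 -3.754 2.32
vertex -0.928 -3.109 2.157
endloop
endfacet
facet normal 0.744 0.486 0.458
outer loop
vertex -0.057 -2.54 2.693
vertex 0.965 -3.754 2.32
vertex 0.306 -1.817 1.336
endloop
endfacet
facet normal 0.230 0.457 -0.859
outer loop
vertex 1.328 -3.031 0.963
vertex 0.457 -3.6 0.427
vertex 0.306 -1.817 1.336
endloop
endfacet
facet normal 0.744 0.486 0.458
outer loop
vertex 0.306 -1.817 1.336
vertex 0.965 -3.754 2.32
vertex 1.328 -3.031 0.963
endloop
endfacet
facet normal 0.627 -0.744 -0.229
outer loop
vertex 1.328 -3.031 0.963
vertex 0.094 -4.323 1.784
vertex 0.457 -3.6 0.427
endloop
endfacet
facet normal 0.627 -0.744 -0.229
outer loop
vertex 0.965 -3.754 2.32
vertex 0.094 -4.323 1.784
vertex 1.328 -3.031 0.963
endloop
endfacet
facet normal 0.519 -0.657 -0.548
outer loop
vertex -1.966 -1.402 -4.15
vertex -2.705 -2.14 -3.965
vertex -2.79 -1.503 -4.809
endloop
endfacet
facet normal 0.007 0.987 -0.160
outer loop
vertex -1.966 -1.402 -4.15
vertex -2.79 -1.503 -4.809
vertex -3.415 -1.24 -3.215
endloop
endfacet
facet normal 0.519 -0.657 -0.548
outer loop
vertex -2.79 -1.503 -4.809
vertex -2.705 -2.14 -3.965
vertex -3.529 -2.241 -4.624
endloop
endfacet
facet normal -0.700 0.607 -0.375
outer loop
vertex -2.79 -1.503 -4.809
vertex -3.529 -2.241 -4.624
vertex -3.415 -1.24 -3.215
endloop
endfacet
facet normal 0.519 -0.656 -0.548
outer loop
vertex -3.529 -2.241 -4.624
vertex -2.705 -2.14 -3.965
vertex -3.443 -2.877 -3.781
endloop
endfacet
facet normal -0.996 -0.014 0.091
outer loop
vertex -3.529 -2.241 -4.624
vertex -3.443 -2.877 -3.781
vertex -3.415 -1.24 -3.215
endloop
endfacet
facet normal 0.519 -0.656 -0.548
outer loop
vertex -3.443 -2.877 -3.781
vertex -2.705 -2.14 -3.965
vertex -2.619 -2.776 -3.122
endloop
endfacet
facet normal -0.584 -0.256 0.770
outer loop
vertex -3.443 -2.877 -3.781
vertex -2.619 -2.776 -3.122
vertex -3.415 -1.24 -3.215
endloop
endfacet
facet normal 0.519 -0.656 -0.548
outer loop
vertex -2.619 -2.776 -3.122
vertex -2.705 -2.14 -3.965
vertex -1.881 -2.038 -3.306
endloop
endfacet
facet normal 0.122 0.123 0.985
outer loop
vertex -2.619 -2.776 -3.122
vertex -1.881 -2.038 -3.306
vertex -3.415 -1.24 -3.215
endloop
endfacet
facet normal 0.519 -0.657 -0.547
outer loop
vertex -1.881 -2.038 -3.306
vertex -2.705 -2.14 -3.965
vertex -1.966 -1.402 -4.15
endloop
endfacet
facet normal 0.418 0.745 0.519
outer loop
vertex -1.881 -2.038 -3.306
vertex -1.966 -1.402 -4.15
vertex -3.415 -1.24 -3.215
endloop
endfacet

endsolid


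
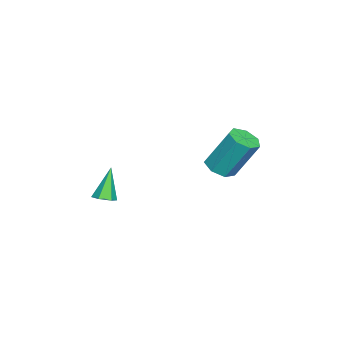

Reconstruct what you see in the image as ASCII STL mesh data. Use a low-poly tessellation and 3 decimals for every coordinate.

solid 
facet normal 0.459 -0.054 -0.887
outer loop
vertex -1.437 -3.457 -1.964
vertex -1.933 -3.356 -2.227
vertex -1.596 -2.921 -2.079
endloop
endfacet
facet normal 0.685 0.341 0.644
outer loop
vertex -1.437 -3.457 -1.964
vertex -1.596 -2.921 -2.079
vertex -2.727 -3.264 -0.693
endloop
endfacet
facet normal 0.459 -0.054 -0.887
outer loop
vertex -1.596 -2.921 -2.079
vertex -1.933 -3.356 -2.227
vertex -2.091 -2.821 -2.341
endloop
endfacet
facet normal 0.048 0.960 0.276
outer loop
vertex -1.596 -2.921 -2.079
vertex -2.091 -2.821 -2.341
vertex -2.727 -3.264 -0.693
endloop
endfacet
facet normal 0.459 -0.053 -0.887
outer loop
vertex -2.091 -2.821 -2.341
vertex -1.933 -3.356 -2.227
vertex -2.429 -3.256 -2.49
endloop
endfacet
facet normal -0.763 0.635 -0.124
outer loop
vertex -2.091 -2.821 -2.341
vertex -2.429 -3.256 -2.49
vertex -2.727 -3.264 -0.693
endloop
endfacet
facet normal 0.460 -0.052 -0.887
outer loop
vertex -2.429 -3.256 -2.49
vertex -1.933 -3.356 -2.227
vertex -2.27 -3.791 -2.376
endloop
endfacet
facet normal -0.937 -0.312 -0.157
outer loop
vertex -2.429 -3.256 -2.49
vertex -2.27 -3.791 -2.376
vertex -2.727 -3.264 -0.693
endloop
endfacet
facet normal 0.459 -0.052 -0.887
outer loop
vertex -2.27 -3.791 -2.376
vertex -1.933 -3.356 -2.227
vertex -1.774 -3.892 -2.113
endloop
endfacet
facet normal -0.301 -0.930 0.210
outer loop
vertex -2.27 -3.791 -2.376
vertex -1.774 -3.892 -2.113
vertex -2.727 -3.264 -0.693
endloop
endfacet
facet normal 0.459 -0.052 -0.887
outer loop
vertex -1.774 -3.892 -2.113
vertex -1.933 -3.356 -2.227
vertex -1.437 -3.457 -1.964
endloop
endfacet
facet normal 0.511 -0.605 0.611
outer loop
vertex -1.774 -3.892 -2.113
vertex -1.437 -3.457 -1.964
vertex -2.727 -3.264 -0.693
endloop
endfacet
facet normal 0.038 -0.487 -0.873
outer loop
vertex -2.146 1.977 -0.143
vertex -2.798 1.592 0.043
vertex -2.726 2.272 -0.333
endloop
endfacet
facet normal 0.516 0.757 -0.400
outer loop
vertex -2.146 1.977 -0.143
vertex -2.726 2.272 -0.333
vertex -2.23 3.034 1.751
endloop
endfacet
facet normal 0.516 0.758 -0.400
outer loop
vertex -2.23 3.034 1.751
vertex -2.726 2.272 -0.333
vertex -2.809 3.328 1.561
endloop
endfacet
facet normal -0.039 0.487 0.873
outer loop
vertex -2.23 3.034 1.751
vertex -2.809 3.328 1.561
vertex -2.882 2.648 1.937
endloop
endfacet
facet normal 0.038 -0.487 -0.873
outer loop
vertex -2.726 2.272 -0.333
vertex -2.798 1.592 0.043
vertex -3.36 2.054 -0.239
endloop
endfacet
facet normal -0.349 0.812 -0.468
outer loop
vertex -2.726 2.272 -0.333
vertex -3.36 2.054 -0.239
vertex -2.809 3.328 1.561
endloop
endfacet
facet normal -0.348 0.812 -0.468
outer loop
vertex -2.809 3.328 1.561
vertex -3.36 2.054 -0.239
vertex -3.443 3.11 1.654
endloop
endfacet
facet normal -0.039 0.487 0.873
outer loop
vertex -2.809 3.328 1.561
vertex -3.443 3.11 1.654
vertex -2.882 2.648 1.937
endloop
endfacet
facet normal 0.038 -0.486 -0.873
outer loop
vertex -3.36 2.054 -0.239
vertex -2.798 1.592 0.043
vertex -3.571 1.488 0.067
endloop
endfacet
facet normal -0.949 0.255 -0.184
outer loop
vertex -3.36 2.054 -0.239
vertex -3.571 1.488 0.067
vertex -3.443 3.11 1.654
endloop
endfacet
facet normal -0.949 0.255 -0.184
outer loop
vertex -3.443 3.11 1.654
vertex -3.571 1.488 0.067
vertex -3.655 2.544 1.961
endloop
endfacet
facet normal -0.039 0.488 0.872
outer loop
vertex -3.443 3.11 1.654
vertex -3.655 2.544 1.961
vertex -2.882 2.648 1.937
endloop
endfacet
facet normal 0.038 -0.487 -0.873
outer loop
vertex -3.571 1.488 0.067
vertex -2.798 1.592 0.043
vertex -3.2 1.001 0.355
endloop
endfacet
facet normal -0.835 -0.495 0.239
outer loop
vertex -3.571 1.488 0.067
vertex -3.2 1.001 0.355
vertex -3.655 2.544 1.961
endloop
endfacet
facet normal -0.835 -0.495 0.239
outer loop
vertex -3.655 2.544 1.961
vertex -3.2 1.001 0.355
vertex -3.284 2.057 2.249
endloop
endfacet
facet normal -0.038 0.487 0.873
outer loop
vertex -3.655 2.544 1.961
vertex -3.284 2.057 2.249
vertex -2.882 2.648 1.937
endloop
endfacet
facet normal 0.038 -0.486 -0.873
outer loop
vertex -3.2 1.001 0.355
vertex -2.798 1.592 0.043
vertex -2.527 0.958 0.408
endloop
endfacet
facet normal -0.094 -0.871 0.482
outer loop
vertex -3.2 1.001 0.355
vertex -2.527 0.958 0.408
vertex -3.284 2.057 2.249
endloop
endfacet
facet normal -0.092 -0.871 0.482
outer loop
vertex -3.284 2.057 2.249
vertex -2.527 0.958 0.408
vertex -2.611 2.015 2.302
endloop
endfacet
facet normal -0.038 0.487 0.873
outer loop
vertex -3.284 2.057 2.249
vertex -2.611 2.015 2.302
vertex -2.882 2.648 1.937
endloop
endfacet
facet normal 0.039 -0.486 -0.873
outer loop
vertex -2.527 0.958 0.408
vertex -2.798 1.592 0.043
vertex -2.058 1.393 0.187
endloop
endfacet
facet normal 0.720 -0.592 0.362
outer loop
vertex -2.527 0.958 0.408
vertex -2.058 1.393 0.187
vertex -2.611 2.015 2.302
endloop
endfacet
facet normal 0.719 -0.594 0.362
outer loop
vertex -2.611 2.015 2.302
vertex -2.058 1.393 0.187
vertex -2.141 2.449 2.081
endloop
endfacet
facet normal -0.039 0.487 0.873
outer loop
vertex -2.611 2.015 2.302
vertex -2.141 2.449 2.081
vertex -2.882 2.648 1.937
endloop
endfacet
facet normal 0.039 -0.487 -0.872
outer loop
vertex -2.058 1.393 0.187
vertex -2.798 1.592 0.043
vertex -2.146 1.977 -0.143
endloop
endfacet
facet normal 0.991 0.132 -0.030
outer loop
vertex -2.058 1.393 0.187
vertex -2.146 1.977 -0.143
vertex -2.141 2.449 2.081
endloop
endfacet
facet normal 0.991 0.133 -0.031
outer loop
vertex -2.141 2.449 2.081
vertex -2.146 1.977 -0.143
vertex -2.23 3.034 1.751
endloop
endfacet
facet normal -0.039 0.486 0.873
outer loop
vertex -2.141 2.449 2.081
vertex -2.23 3.034 1.751
vertex -2.882 2.648 1.937
endloop
endfacet

endsolid


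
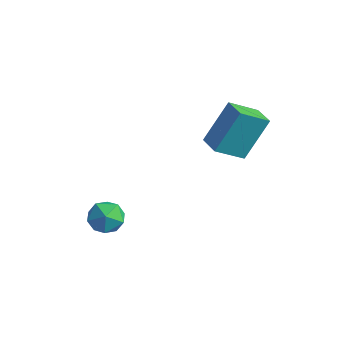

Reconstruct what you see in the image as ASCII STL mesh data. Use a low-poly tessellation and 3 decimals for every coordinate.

solid 
facet normal -0.935 0.343 -0.094
outer loop
vertex 1.935 3.085 1.812
vertex 2.445 4.25 0.997
vertex 1.695 1.938 0.022
endloop
endfacet
facet normal -0.338 -0.771 0.539
outer loop
vertex 2.695 1.57 0.123
vertex 1.935 3.085 1.812
vertex 1.695 1.938 0.022
endloop
endfacet
facet normal -0.935 0.343 -0.095
outer loop
vertex 1.695 1.938 0.022
vertex 2.445 4.25 0.997
vertex 2.205 3.102 -0.793
endloop
endfacet
facet normal -0.113 -0.536 -0.836
outer loop
vertex 2.205 3.102 -0.793
vertex 2.695 1.57 0.123
vertex 1.695 1.938 0.022
endloop
endfacet
facet normal 0.113 0.536 0.837
outer loop
vertex 1.935 3.085 1.812
vertex 3.445 3.882 1.098
vertex 2.445 4.25 0.997
endloop
endfacet
facet normal -0.338 -0.771 0.540
outer loop
vertex 2.935 2.718 1.913
vertex 1.935 3.085 1.812
vertex 2.695 1.57 0.123
endloop
endfacet
facet normal 0.112 0.536 0.836
outer loop
vertex 2.935 2.718 1.913
vertex 3.445 3.882 1.098
vertex 1.935 3.085 1.812
endloop
endfacet
facet normal 0.338 0.771 -0.540
outer loop
vertex 2.445 4.25 0.997
vertex 3.445 3.882 1.098
vertex 2.205 3.102 -0.793
endloop
endfacet
facet normal -0.112 -0.536 -0.837
outer loop
vertex 3.205 2.735 -0.692
vertex 2.695 1.57 0.123
vertex 2.205 3.102 -0.793
endloop
endfacet
facet normal 0.338 0.771 -0.540
outer loop
vertex 2.205 3.102 -0.793
vertex 3.445 3.882 1.098
vertex 3.205 2.735 -0.692
endloop
endfacet
facet normal 0.935 -0.343 0.095
outer loop
vertex 3.205 2.735 -0.692
vertex 2.935 2.718 1.913
vertex 2.695 1.57 0.123
endloop
endfacet
facet normal 0.934 -0.343 0.095
outer loop
vertex 3.445 3.882 1.098
vertex 2.935 2.718 1.913
vertex 3.205 2.735 -0.692
endloop
endfacet
facet normal -0.903 0.389 -0.183
outer loop
vertex -0.67 -1.157 -4.512
vertex -1.043 -1.772 -3.981
vertex -0.775 -0.99 -3.64
endloop
endfacet
facet normal -0.396 0.892 -0.218
outer loop
vertex -0.67 -1.157 -4.512
vertex -0.775 -0.99 -3.64
vertex -0.018 -0.755 -4.051
endloop
endfacet
facet normal 0.077 0.695 -0.715
outer loop
vertex -0.67 -1.157 -4.512
vertex -0.018 -0.755 -4.051
vertex 0.183 -1.391 -4.647
endloop
endfacet
facet normal -0.137 0.069 -0.988
outer loop
vertex -0.67 -1.157 -4.512
vertex 0.183 -1.391 -4.647
vertex -0.451 -2.019 -4.603
endloop
endfacet
facet normal -0.742 -0.119 -0.659
outer loop
vertex -0.67 -1.157 -4.512
vertex -0.451 -2.019 -4.603
vertex -1.043 -1.772 -3.981
endloop
endfacet
facet normal -0.059 0.910 0.411
outer loop
vertex -0.018 -0.755 -4.051
vertex -0.775 -0.99 -3.64
vertex 0.011 -1.121 -3.237
endloop
endfacet
facet normal -0.879 0.098 0.466
outer loop
vertex -0.775 -0.99 -3.64
vertex -1.043 -1.772 -3.981
vertex -0.623 -1.749 -3.193
endloop
endfacet
facet normal -0.620 -0.723 -0.303
outer loop
vertex -1.043 -1.772 -3.981
vertex -0.451 -2.019 -4.603
vertex -0.422 -2.385 -3.789
endloop
endfacet
facet normal 0.358 -0.420 -0.834
outer loop
vertex -0.451 -2.019 -4.603
vertex 0.183 -1.391 -4.647
vertex 0.335 -2.15 -4.2
endloop
endfacet
facet normal 0.705 0.591 -0.393
outer loop
vertex 0.183 -1.391 -4.647
vertex -0.018 -0.755 -4.051
vertex 0.603 -1.368 -3.859
endloop
endfacet
facet normal 0.137 -0.069 0.988
outer loop
vertex 0.23 -1.983 -3.328
vertex 0.011 -1.121 -3.237
vertex -0.623 -1.749 -3.193
endloop
endfacet
facet normal -0.077 -0.695 0.715
outer loop
vertex 0.23 -1.983 -3.328
vertex -0.623 -1.749 -3.193
vertex -0.422 -2.385 -3.789
endloop
endfacet
facet normal 0.396 -0.892 0.218
outer loop
vertex 0.23 -1.983 -3.328
vertex -0.422 -2.385 -3.789
vertex 0.335 -2.15 -4.2
endloop
endfacet
facet normal 0.903 -0.389 0.183
outer loop
vertex 0.23 -1.983 -3.328
vertex 0.335 -2.15 -4.2
vertex 0.603 -1.368 -3.859
endloop
endfacet
facet normal 0.742 0.119 0.659
outer loop
vertex 0.23 -1.983 -3.328
vertex 0.603 -1.368 -3.859
vertex 0.011 -1.121 -3.237
endloop
endfacet
facet normal -0.358 0.420 0.834
outer loop
vertex -0.623 -1.749 -3.193
vertex 0.011 -1.121 -3.237
vertex -0.775 -0.99 -3.64
endloop
endfacet
facet normal -0.705 -0.591 0.393
outer loop
vertex -0.422 -2.385 -3.789
vertex -0.623 -1.749 -3.193
vertex -1.043 -1.772 -3.981
endloop
endfacet
facet normal 0.059 -0.910 -0.411
outer loop
vertex 0.335 -2.15 -4.2
vertex -0.422 -2.385 -3.789
vertex -0.451 -2.019 -4.603
endloop
endfacet
facet normal 0.879 -0.098 -0.466
outer loop
vertex 0.603 -1.368 -3.859
vertex 0.335 -2.15 -4.2
vertex 0.183 -1.391 -4.647
endloop
endfacet
facet normal 0.620 0.723 0.303
outer loop
vertex 0.011 -1.121 -3.237
vertex 0.603 -1.368 -3.859
vertex -0.018 -0.755 -4.051
endloop
endfacet

endsolid


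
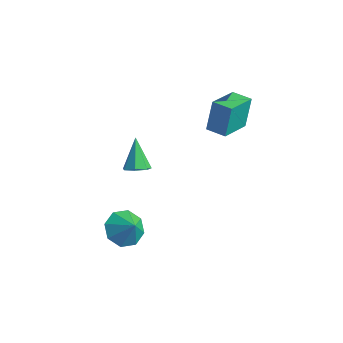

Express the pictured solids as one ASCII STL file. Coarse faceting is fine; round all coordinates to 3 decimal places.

solid 
facet normal -0.985 -0.172 -0.006
outer loop
vertex -0.67 1.655 3.063
vertex -0.962 3.346 2.523
vertex -0.573 1.156 1.451
endloop
endfacet
facet normal 0.163 -0.940 0.301
outer loop
vertex 0.442 1.334 1.457
vertex -0.67 1.655 3.063
vertex -0.573 1.156 1.451
endloop
endfacet
facet normal -0.985 -0.172 -0.006
outer loop
vertex -0.573 1.156 1.451
vertex -0.962 3.346 2.523
vertex -0.865 2.848 0.911
endloop
endfacet
facet normal 0.057 -0.295 -0.954
outer loop
vertex -0.865 2.848 0.911
vertex 0.442 1.334 1.457
vertex -0.573 1.156 1.451
endloop
endfacet
facet normal -0.057 0.295 0.954
outer loop
vertex -0.67 1.655 3.063
vertex 0.053 3.524 2.529
vertex -0.962 3.346 2.523
endloop
endfacet
facet normal 0.162 -0.940 0.300
outer loop
vertex 0.345 1.832 3.069
vertex -0.67 1.655 3.063
vertex 0.442 1.334 1.457
endloop
endfacet
facet normal -0.057 0.295 0.954
outer loop
vertex 0.345 1.832 3.069
vertex 0.053 3.524 2.529
vertex -0.67 1.655 3.063
endloop
endfacet
facet normal -0.163 0.940 -0.300
outer loop
vertex -0.962 3.346 2.523
vertex 0.053 3.524 2.529
vertex -0.865 2.848 0.911
endloop
endfacet
facet normal 0.057 -0.295 -0.954
outer loop
vertex 0.15 3.025 0.917
vertex 0.442 1.334 1.457
vertex -0.865 2.848 0.911
endloop
endfacet
facet normal -0.162 0.940 -0.301
outer loop
vertex -0.865 2.848 0.911
vertex 0.053 3.524 2.529
vertex 0.15 3.025 0.917
endloop
endfacet
facet normal 0.985 0.172 0.006
outer loop
vertex 0.15 3.025 0.917
vertex 0.345 1.832 3.069
vertex 0.442 1.334 1.457
endloop
endfacet
facet normal 0.985 0.172 0.006
outer loop
vertex 0.053 3.524 2.529
vertex 0.345 1.832 3.069
vertex 0.15 3.025 0.917
endloop
endfacet
facet normal 0.436 -0.397 -0.808
outer loop
vertex -1.396 -1.578 -0.133
vertex -1.819 -2.097 -0.106
vertex -1.892 -1.516 -0.431
endloop
endfacet
facet normal 0.127 0.992 -0.004
outer loop
vertex -1.396 -1.578 -0.133
vertex -1.892 -1.516 -0.431
vertex -2.561 -1.423 1.266
endloop
endfacet
facet normal 0.438 -0.396 -0.807
outer loop
vertex -1.892 -1.516 -0.431
vertex -1.819 -2.097 -0.106
vertex -2.332 -1.892 -0.485
endloop
endfacet
facet normal -0.604 0.747 -0.279
outer loop
vertex -1.892 -1.516 -0.431
vertex -2.332 -1.892 -0.485
vertex -2.561 -1.423 1.266
endloop
endfacet
facet normal 0.437 -0.398 -0.807
outer loop
vertex -2.332 -1.892 -0.485
vertex -1.819 -2.097 -0.106
vertex -2.386 -2.422 -0.253
endloop
endfacet
facet normal -0.989 0.040 -0.140
outer loop
vertex -2.332 -1.892 -0.485
vertex -2.386 -2.422 -0.253
vertex -2.561 -1.423 1.266
endloop
endfacet
facet normal 0.437 -0.396 -0.808
outer loop
vertex -2.386 -2.422 -0.253
vertex -1.819 -2.097 -0.106
vertex -2.013 -2.708 0.089
endloop
endfacet
facet normal -0.740 -0.598 0.308
outer loop
vertex -2.386 -2.422 -0.253
vertex -2.013 -2.708 0.089
vertex -2.561 -1.423 1.266
endloop
endfacet
facet normal 0.436 -0.396 -0.808
outer loop
vertex -2.013 -2.708 0.089
vertex -1.819 -2.097 -0.106
vertex -1.494 -2.534 0.284
endloop
endfacet
facet normal -0.044 -0.685 0.727
outer loop
vertex -2.013 -2.708 0.089
vertex -1.494 -2.534 0.284
vertex -2.561 -1.423 1.266
endloop
endfacet
facet normal 0.435 -0.397 -0.808
outer loop
vertex -1.494 -2.534 0.284
vertex -1.819 -2.097 -0.106
vertex -1.219 -2.031 0.185
endloop
endfacet
facet normal 0.576 -0.157 0.803
outer loop
vertex -1.494 -2.534 0.284
vertex -1.219 -2.031 0.185
vertex -2.561 -1.423 1.266
endloop
endfacet
facet normal 0.436 -0.397 -0.808
outer loop
vertex -1.219 -2.031 0.185
vertex -1.819 -2.097 -0.106
vertex -1.396 -1.578 -0.133
endloop
endfacet
facet normal 0.652 0.590 0.477
outer loop
vertex -1.219 -2.031 0.185
vertex -1.396 -1.578 -0.133
vertex -2.561 -1.423 1.266
endloop
endfacet
facet normal -0.682 0.076 -0.728
outer loop
vertex -1.137 -3.884 -4.273
vertex -1.619 -3.156 -3.746
vertex -0.875 -3.169 -4.444
endloop
endfacet
facet normal 0.934 -0.354 -0.050
outer loop
vertex -1.137 -3.884 -4.273
vertex -0.875 -3.169 -4.444
vertex -0.821 -3.244 -2.894
endloop
endfacet
facet normal -0.682 0.076 -0.728
outer loop
vertex -0.875 -3.169 -4.444
vertex -1.619 -3.156 -3.746
vertex -1.049 -2.446 -4.206
endloop
endfacet
facet normal 0.970 0.241 -0.022
outer loop
vertex -0.875 -3.169 -4.444
vertex -1.049 -2.446 -4.206
vertex -0.821 -3.244 -2.894
endloop
endfacet
facet normal -0.682 0.076 -0.728
outer loop
vertex -1.049 -2.446 -4.206
vertex -1.619 -3.156 -3.746
vertex -1.557 -2.139 -3.698
endloop
endfacet
facet normal 0.689 0.667 0.286
outer loop
vertex -1.049 -2.446 -4.206
vertex -1.557 -2.139 -3.698
vertex -0.821 -3.244 -2.894
endloop
endfacet
facet normal -0.681 0.076 -0.728
outer loop
vertex -1.557 -2.139 -3.698
vertex -1.619 -3.156 -3.746
vertex -2.101 -2.428 -3.219
endloop
endfacet
facet normal 0.253 0.674 0.694
outer loop
vertex -1.557 -2.139 -3.698
vertex -2.101 -2.428 -3.219
vertex -0.821 -3.244 -2.894
endloop
endfacet
facet normal -0.682 0.075 -0.727
outer loop
vertex -2.101 -2.428 -3.219
vertex -1.619 -3.156 -3.746
vertex -2.362 -3.143 -3.048
endloop
endfacet
facet normal -0.079 0.259 0.963
outer loop
vertex -2.101 -2.428 -3.219
vertex -2.362 -3.143 -3.048
vertex -0.821 -3.244 -2.894
endloop
endfacet
facet normal -0.682 0.075 -0.727
outer loop
vertex -2.362 -3.143 -3.048
vertex -1.619 -3.156 -3.746
vertex -2.188 -3.866 -3.286
endloop
endfacet
facet normal -0.115 -0.336 0.935
outer loop
vertex -2.362 -3.143 -3.048
vertex -2.188 -3.866 -3.286
vertex -0.821 -3.244 -2.894
endloop
endfacet
facet normal -0.682 0.075 -0.728
outer loop
vertex -2.188 -3.866 -3.286
vertex -1.619 -3.156 -3.746
vertex -1.681 -4.173 -3.793
endloop
endfacet
facet normal 0.166 -0.761 0.627
outer loop
vertex -2.188 -3.866 -3.286
vertex -1.681 -4.173 -3.793
vertex -0.821 -3.244 -2.894
endloop
endfacet
facet normal -0.682 0.075 -0.728
outer loop
vertex -1.681 -4.173 -3.793
vertex -1.619 -3.156 -3.746
vertex -1.137 -3.884 -4.273
endloop
endfacet
facet normal 0.601 -0.768 0.219
outer loop
vertex -1.681 -4.173 -3.793
vertex -1.137 -3.884 -4.273
vertex -0.821 -3.244 -2.894
endloop
endfacet

endsolid


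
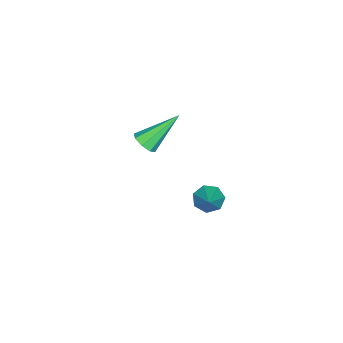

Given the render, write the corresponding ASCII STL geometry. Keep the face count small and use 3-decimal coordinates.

solid 
facet normal 0.500 -0.548 -0.671
outer loop
vertex -2.396 -3.008 -2.055
vertex -2.718 -2.713 -2.536
vertex -2.164 -2.599 -2.216
endloop
endfacet
facet normal 0.567 0.002 0.823
outer loop
vertex -2.396 -3.008 -2.055
vertex -2.164 -2.599 -2.216
vertex -3.782 -1.547 -1.104
endloop
endfacet
facet normal 0.500 -0.546 -0.672
outer loop
vertex -2.164 -2.599 -2.216
vertex -2.718 -2.713 -2.536
vertex -2.257 -2.256 -2.564
endloop
endfacet
facet normal 0.679 0.605 0.415
outer loop
vertex -2.164 -2.599 -2.216
vertex -2.257 -2.256 -2.564
vertex -3.782 -1.547 -1.104
endloop
endfacet
facet normal 0.501 -0.546 -0.671
outer loop
vertex -2.257 -2.256 -2.564
vertex -2.718 -2.713 -2.536
vertex -2.62 -2.181 -2.896
endloop
endfacet
facet normal 0.313 0.941 -0.130
outer loop
vertex -2.257 -2.256 -2.564
vertex -2.62 -2.181 -2.896
vertex -3.782 -1.547 -1.104
endloop
endfacet
facet normal 0.498 -0.547 -0.673
outer loop
vertex -2.62 -2.181 -2.896
vertex -2.718 -2.713 -2.536
vertex -3.041 -2.417 -3.016
endloop
endfacet
facet normal -0.315 0.812 -0.492
outer loop
vertex -2.62 -2.181 -2.896
vertex -3.041 -2.417 -3.016
vertex -3.782 -1.547 -1.104
endloop
endfacet
facet normal 0.498 -0.547 -0.673
outer loop
vertex -3.041 -2.417 -3.016
vertex -2.718 -2.713 -2.536
vertex -3.273 -2.826 -2.855
endloop
endfacet
facet normal -0.838 0.295 -0.459
outer loop
vertex -3.041 -2.417 -3.016
vertex -3.273 -2.826 -2.855
vertex -3.782 -1.547 -1.104
endloop
endfacet
facet normal 0.498 -0.547 -0.673
outer loop
vertex -3.273 -2.826 -2.855
vertex -2.718 -2.713 -2.536
vertex -3.18 -3.169 -2.507
endloop
endfacet
facet normal -0.950 -0.309 -0.051
outer loop
vertex -3.273 -2.826 -2.855
vertex -3.18 -3.169 -2.507
vertex -3.782 -1.547 -1.104
endloop
endfacet
facet normal 0.499 -0.548 -0.671
outer loop
vertex -3.18 -3.169 -2.507
vertex -2.718 -2.713 -2.536
vertex -2.817 -3.245 -2.175
endloop
endfacet
facet normal -0.586 -0.644 0.493
outer loop
vertex -3.18 -3.169 -2.507
vertex -2.817 -3.245 -2.175
vertex -3.782 -1.547 -1.104
endloop
endfacet
facet normal 0.500 -0.548 -0.671
outer loop
vertex -2.817 -3.245 -2.175
vertex -2.718 -2.713 -2.536
vertex -2.396 -3.008 -2.055
endloop
endfacet
facet normal 0.045 -0.514 0.856
outer loop
vertex -2.817 -3.245 -2.175
vertex -2.396 -3.008 -2.055
vertex -3.782 -1.547 -1.104
endloop
endfacet
facet normal -0.737 -0.316 -0.598
outer loop
vertex 2.485 2.26 -0.86
vertex 2.089 2.191 -0.336
vertex 2.175 2.72 -0.721
endloop
endfacet
facet normal 0.662 0.587 -0.466
outer loop
vertex 2.485 2.26 -0.86
vertex 2.175 2.72 -0.721
vertex 3.111 2.629 0.496
endloop
endfacet
facet normal -0.735 -0.317 -0.600
outer loop
vertex 2.175 2.72 -0.721
vertex 2.089 2.191 -0.336
vertex 1.799 2.782 -0.293
endloop
endfacet
facet normal 0.132 0.991 -0.027
outer loop
vertex 2.175 2.72 -0.721
vertex 1.799 2.782 -0.293
vertex 3.111 2.629 0.496
endloop
endfacet
facet normal -0.736 -0.317 -0.599
outer loop
vertex 1.799 2.782 -0.293
vertex 2.089 2.191 -0.336
vertex 1.642 2.399 0.103
endloop
endfacet
facet normal -0.279 0.743 0.608
outer loop
vertex 1.799 2.782 -0.293
vertex 1.642 2.399 0.103
vertex 3.111 2.629 0.496
endloop
endfacet
facet normal -0.736 -0.315 -0.600
outer loop
vertex 1.642 2.399 0.103
vertex 2.089 2.191 -0.336
vertex 1.821 1.859 0.167
endloop
endfacet
facet normal -0.262 0.027 0.965
outer loop
vertex 1.642 2.399 0.103
vertex 1.821 1.859 0.167
vertex 3.111 2.629 0.496
endloop
endfacet
facet normal -0.736 -0.315 -0.600
outer loop
vertex 1.821 1.859 0.167
vertex 2.089 2.191 -0.336
vertex 2.202 1.569 -0.148
endloop
endfacet
facet normal 0.170 -0.614 0.771
outer loop
vertex 1.821 1.859 0.167
vertex 2.202 1.569 -0.148
vertex 3.111 2.629 0.496
endloop
endfacet
facet normal -0.736 -0.315 -0.599
outer loop
vertex 2.202 1.569 -0.148
vertex 2.089 2.191 -0.336
vertex 2.497 1.747 -0.604
endloop
endfacet
facet normal 0.692 -0.700 0.175
outer loop
vertex 2.202 1.569 -0.148
vertex 2.497 1.747 -0.604
vertex 3.111 2.629 0.496
endloop
endfacet
facet normal -0.737 -0.316 -0.598
outer loop
vertex 2.497 1.747 -0.604
vertex 2.089 2.191 -0.336
vertex 2.485 2.26 -0.86
endloop
endfacet
facet normal 0.912 -0.166 -0.376
outer loop
vertex 2.497 1.747 -0.604
vertex 2.485 2.26 -0.86
vertex 3.111 2.629 0.496
endloop
endfacet

endsolid


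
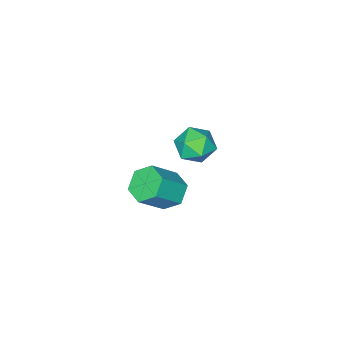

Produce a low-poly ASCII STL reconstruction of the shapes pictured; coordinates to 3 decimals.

solid 
facet normal 0.167 -0.013 0.986
outer loop
vertex -0.53 -0.74 4.195
vertex -0.499 -1.78 4.176
vertex 0.374 -1.231 4.035
endloop
endfacet
facet normal 0.436 0.578 0.690
outer loop
vertex -0.53 -0.74 4.195
vertex 0.374 -1.231 4.035
vertex 0.136 -0.385 3.477
endloop
endfacet
facet normal -0.097 0.925 0.367
outer loop
vertex -0.53 -0.74 4.195
vertex 0.136 -0.385 3.477
vertex -0.885 -0.411 3.273
endloop
endfacet
facet normal -0.696 0.549 0.464
outer loop
vertex -0.53 -0.74 4.195
vertex -0.885 -0.411 3.273
vertex -1.277 -1.273 3.705
endloop
endfacet
facet normal -0.532 -0.031 0.846
outer loop
vertex -0.53 -0.74 4.195
vertex -1.277 -1.273 3.705
vertex -0.499 -1.78 4.176
endloop
endfacet
facet normal 0.906 0.380 0.189
outer loop
vertex 0.136 -0.385 3.477
vertex 0.374 -1.231 4.035
vertex 0.577 -1.207 3.015
endloop
endfacet
facet normal 0.470 -0.576 0.669
outer loop
vertex 0.374 -1.231 4.035
vertex -0.499 -1.78 4.176
vertex 0.185 -2.069 3.447
endloop
endfacet
facet normal -0.662 -0.604 0.443
outer loop
vertex -0.499 -1.78 4.176
vertex -1.277 -1.273 3.705
vertex -0.836 -2.095 3.243
endloop
endfacet
facet normal -0.926 0.333 -0.177
outer loop
vertex -1.277 -1.273 3.705
vertex -0.885 -0.411 3.273
vertex -1.074 -1.249 2.685
endloop
endfacet
facet normal 0.043 0.942 -0.333
outer loop
vertex -0.885 -0.411 3.273
vertex 0.136 -0.385 3.477
vertex -0.201 -0.7 2.544
endloop
endfacet
facet normal 0.696 -0.549 -0.464
outer loop
vertex -0.17 -1.74 2.525
vertex 0.577 -1.207 3.015
vertex 0.185 -2.069 3.447
endloop
endfacet
facet normal 0.097 -0.925 -0.367
outer loop
vertex -0.17 -1.74 2.525
vertex 0.185 -2.069 3.447
vertex -0.836 -2.095 3.243
endloop
endfacet
facet normal -0.436 -0.578 -0.690
outer loop
vertex -0.17 -1.74 2.525
vertex -0.836 -2.095 3.243
vertex -1.074 -1.249 2.685
endloop
endfacet
facet normal -0.167 0.013 -0.986
outer loop
vertex -0.17 -1.74 2.525
vertex -1.074 -1.249 2.685
vertex -0.201 -0.7 2.544
endloop
endfacet
facet normal 0.532 0.031 -0.846
outer loop
vertex -0.17 -1.74 2.525
vertex -0.201 -0.7 2.544
vertex 0.577 -1.207 3.015
endloop
endfacet
facet normal 0.926 -0.333 0.177
outer loop
vertex 0.185 -2.069 3.447
vertex 0.577 -1.207 3.015
vertex 0.374 -1.231 4.035
endloop
endfacet
facet normal -0.043 -0.942 0.333
outer loop
vertex -0.836 -2.095 3.243
vertex 0.185 -2.069 3.447
vertex -0.499 -1.78 4.176
endloop
endfacet
facet normal -0.906 -0.380 -0.189
outer loop
vertex -1.074 -1.249 2.685
vertex -0.836 -2.095 3.243
vertex -1.277 -1.273 3.705
endloop
endfacet
facet normal -0.470 0.576 -0.669
outer loop
vertex -0.201 -0.7 2.544
vertex -1.074 -1.249 2.685
vertex -0.885 -0.411 3.273
endloop
endfacet
facet normal 0.662 0.604 -0.443
outer loop
vertex 0.577 -1.207 3.015
vertex -0.201 -0.7 2.544
vertex 0.136 -0.385 3.477
endloop
endfacet
facet normal -0.696 0.171 -0.698
outer loop
vertex -0.858 -4.495 -3.436
vertex -1.311 -3.797 -2.813
vertex -0.57 -3.497 -3.478
endloop
endfacet
facet normal 0.663 -0.221 -0.716
outer loop
vertex -0.858 -4.495 -3.436
vertex -0.57 -3.497 -3.478
vertex 0.464 -4.821 -2.111
endloop
endfacet
facet normal 0.663 -0.221 -0.715
outer loop
vertex 0.464 -4.821 -2.111
vertex -0.57 -3.497 -3.478
vertex 0.752 -3.823 -2.152
endloop
endfacet
facet normal 0.696 -0.172 0.697
outer loop
vertex 0.464 -4.821 -2.111
vertex 0.752 -3.823 -2.152
vertex 0.011 -4.123 -1.487
endloop
endfacet
facet normal -0.696 0.172 -0.698
outer loop
vertex -0.57 -3.497 -3.478
vertex -1.311 -3.797 -2.813
vertex -1.023 -2.798 -2.854
endloop
endfacet
facet normal 0.571 0.721 -0.393
outer loop
vertex -0.57 -3.497 -3.478
vertex -1.023 -2.798 -2.854
vertex 0.752 -3.823 -2.152
endloop
endfacet
facet normal 0.571 0.721 -0.392
outer loop
vertex 0.752 -3.823 -2.152
vertex -1.023 -2.798 -2.854
vertex 0.299 -3.125 -1.529
endloop
endfacet
facet normal 0.696 -0.171 0.698
outer loop
vertex 0.752 -3.823 -2.152
vertex 0.299 -3.125 -1.529
vertex 0.011 -4.123 -1.487
endloop
endfacet
facet normal -0.696 0.172 -0.697
outer loop
vertex -1.023 -2.798 -2.854
vertex -1.311 -3.797 -2.813
vertex -1.764 -3.099 -2.189
endloop
endfacet
facet normal -0.092 0.942 0.324
outer loop
vertex -1.023 -2.798 -2.854
vertex -1.764 -3.099 -2.189
vertex 0.299 -3.125 -1.529
endloop
endfacet
facet normal -0.091 0.942 0.323
outer loop
vertex 0.299 -3.125 -1.529
vertex -1.764 -3.099 -2.189
vertex -0.442 -3.425 -0.864
endloop
endfacet
facet normal 0.696 -0.171 0.698
outer loop
vertex 0.299 -3.125 -1.529
vertex -0.442 -3.425 -0.864
vertex 0.011 -4.123 -1.487
endloop
endfacet
facet normal -0.696 0.172 -0.697
outer loop
vertex -1.764 -3.099 -2.189
vertex -1.311 -3.797 -2.813
vertex -2.052 -4.097 -2.148
endloop
endfacet
facet normal -0.663 0.221 0.716
outer loop
vertex -1.764 -3.099 -2.189
vertex -2.052 -4.097 -2.148
vertex -0.442 -3.425 -0.864
endloop
endfacet
facet normal -0.663 0.221 0.715
outer loop
vertex -0.442 -3.425 -0.864
vertex -2.052 -4.097 -2.148
vertex -0.73 -4.423 -0.822
endloop
endfacet
facet normal 0.696 -0.171 0.698
outer loop
vertex -0.442 -3.425 -0.864
vertex -0.73 -4.423 -0.822
vertex 0.011 -4.123 -1.487
endloop
endfacet
facet normal -0.696 0.171 -0.698
outer loop
vertex -2.052 -4.097 -2.148
vertex -1.311 -3.797 -2.813
vertex -1.599 -4.795 -2.771
endloop
endfacet
facet normal -0.571 -0.721 0.392
outer loop
vertex -2.052 -4.097 -2.148
vertex -1.599 -4.795 -2.771
vertex -0.73 -4.423 -0.822
endloop
endfacet
facet normal -0.572 -0.721 0.392
outer loop
vertex -0.73 -4.423 -0.822
vertex -1.599 -4.795 -2.771
vertex -0.277 -5.122 -1.446
endloop
endfacet
facet normal 0.696 -0.172 0.698
outer loop
vertex -0.73 -4.423 -0.822
vertex -0.277 -5.122 -1.446
vertex 0.011 -4.123 -1.487
endloop
endfacet
facet normal -0.696 0.171 -0.698
outer loop
vertex -1.599 -4.795 -2.771
vertex -1.311 -3.797 -2.813
vertex -0.858 -4.495 -3.436
endloop
endfacet
facet normal 0.091 -0.942 -0.323
outer loop
vertex -1.599 -4.795 -2.771
vertex -0.858 -4.495 -3.436
vertex -0.277 -5.122 -1.446
endloop
endfacet
facet normal 0.092 -0.942 -0.324
outer loop
vertex -0.277 -5.122 -1.446
vertex -0.858 -4.495 -3.436
vertex 0.464 -4.821 -2.111
endloop
endfacet
facet normal 0.696 -0.172 0.697
outer loop
vertex -0.277 -5.122 -1.446
vertex 0.464 -4.821 -2.111
vertex 0.011 -4.123 -1.487
endloop
endfacet

endsolid


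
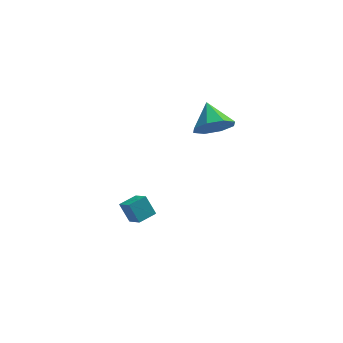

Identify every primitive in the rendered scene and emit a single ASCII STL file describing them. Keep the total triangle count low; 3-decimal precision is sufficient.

solid 
facet normal -0.429 0.351 0.832
outer loop
vertex -0.143 1.698 -2.948
vertex 0.548 2.244 -2.822
vertex -0.581 2.37 -3.457
endloop
endfacet
facet normal -0.777 -0.614 -0.142
outer loop
vertex -0.148 2.016 -4.298
vertex -0.143 1.698 -2.948
vertex -0.581 2.37 -3.457
endloop
endfacet
facet normal -0.429 0.351 0.832
outer loop
vertex -0.581 2.37 -3.457
vertex 0.548 2.244 -2.822
vertex 0.11 2.916 -3.331
endloop
endfacet
facet normal -0.461 0.707 -0.535
outer loop
vertex 0.11 2.916 -3.331
vertex -0.148 2.016 -4.298
vertex -0.581 2.37 -3.457
endloop
endfacet
facet normal 0.461 -0.707 0.535
outer loop
vertex -0.143 1.698 -2.948
vertex 0.981 1.89 -3.663
vertex 0.548 2.244 -2.822
endloop
endfacet
facet normal -0.777 -0.614 -0.142
outer loop
vertex 0.29 1.344 -3.789
vertex -0.143 1.698 -2.948
vertex -0.148 2.016 -4.298
endloop
endfacet
facet normal 0.461 -0.707 0.535
outer loop
vertex 0.29 1.344 -3.789
vertex 0.981 1.89 -3.663
vertex -0.143 1.698 -2.948
endloop
endfacet
facet normal 0.777 0.614 0.142
outer loop
vertex 0.548 2.244 -2.822
vertex 0.981 1.89 -3.663
vertex 0.11 2.916 -3.331
endloop
endfacet
facet normal -0.461 0.707 -0.535
outer loop
vertex 0.543 2.562 -4.172
vertex -0.148 2.016 -4.298
vertex 0.11 2.916 -3.331
endloop
endfacet
facet normal 0.777 0.614 0.142
outer loop
vertex 0.11 2.916 -3.331
vertex 0.981 1.89 -3.663
vertex 0.543 2.562 -4.172
endloop
endfacet
facet normal 0.429 -0.351 -0.832
outer loop
vertex 0.543 2.562 -4.172
vertex 0.29 1.344 -3.789
vertex -0.148 2.016 -4.298
endloop
endfacet
facet normal 0.429 -0.351 -0.832
outer loop
vertex 0.981 1.89 -3.663
vertex 0.29 1.344 -3.789
vertex 0.543 2.562 -4.172
endloop
endfacet
facet normal 0.222 -0.790 -0.571
outer loop
vertex 3.759 1.462 2.649
vertex 3.38 1.887 1.914
vertex 4.23 1.855 2.288
endloop
endfacet
facet normal 0.485 0.200 0.851
outer loop
vertex 3.759 1.462 2.649
vertex 4.23 1.855 2.288
vertex 3.08 2.953 2.686
endloop
endfacet
facet normal 0.222 -0.790 -0.572
outer loop
vertex 4.23 1.855 2.288
vertex 3.38 1.887 1.914
vertex 4.203 2.267 1.708
endloop
endfacet
facet normal 0.703 0.595 0.390
outer loop
vertex 4.23 1.855 2.288
vertex 4.203 2.267 1.708
vertex 3.08 2.953 2.686
endloop
endfacet
facet normal 0.222 -0.790 -0.571
outer loop
vertex 4.203 2.267 1.708
vertex 3.38 1.887 1.914
vertex 3.694 2.456 1.249
endloop
endfacet
facet normal 0.439 0.890 -0.120
outer loop
vertex 4.203 2.267 1.708
vertex 3.694 2.456 1.249
vertex 3.08 2.953 2.686
endloop
endfacet
facet normal 0.222 -0.790 -0.571
outer loop
vertex 3.694 2.456 1.249
vertex 3.38 1.887 1.914
vertex 3.0 2.312 1.179
endloop
endfacet
facet normal -0.151 0.913 -0.380
outer loop
vertex 3.694 2.456 1.249
vertex 3.0 2.312 1.179
vertex 3.08 2.953 2.686
endloop
endfacet
facet normal 0.221 -0.790 -0.571
outer loop
vertex 3.0 2.312 1.179
vertex 3.38 1.887 1.914
vertex 2.529 1.919 1.54
endloop
endfacet
facet normal -0.723 0.649 -0.237
outer loop
vertex 3.0 2.312 1.179
vertex 2.529 1.919 1.54
vertex 3.08 2.953 2.686
endloop
endfacet
facet normal 0.221 -0.790 -0.572
outer loop
vertex 2.529 1.919 1.54
vertex 3.38 1.887 1.914
vertex 2.556 1.507 2.12
endloop
endfacet
facet normal -0.941 0.253 0.224
outer loop
vertex 2.529 1.919 1.54
vertex 2.556 1.507 2.12
vertex 3.08 2.953 2.686
endloop
endfacet
facet normal 0.221 -0.790 -0.572
outer loop
vertex 2.556 1.507 2.12
vertex 3.38 1.887 1.914
vertex 3.066 1.317 2.579
endloop
endfacet
facet normal -0.677 -0.042 0.735
outer loop
vertex 2.556 1.507 2.12
vertex 3.066 1.317 2.579
vertex 3.08 2.953 2.686
endloop
endfacet
facet normal 0.223 -0.790 -0.572
outer loop
vertex 3.066 1.317 2.579
vertex 3.38 1.887 1.914
vertex 3.759 1.462 2.649
endloop
endfacet
facet normal -0.087 -0.064 0.994
outer loop
vertex 3.066 1.317 2.579
vertex 3.759 1.462 2.649
vertex 3.08 2.953 2.686
endloop
endfacet

endsolid
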